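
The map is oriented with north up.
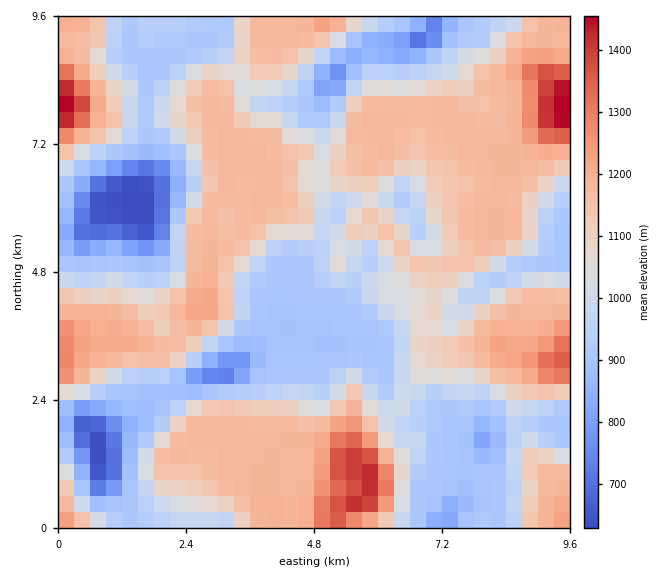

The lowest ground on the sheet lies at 630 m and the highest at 1460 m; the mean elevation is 1040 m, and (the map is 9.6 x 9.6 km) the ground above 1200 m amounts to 8.1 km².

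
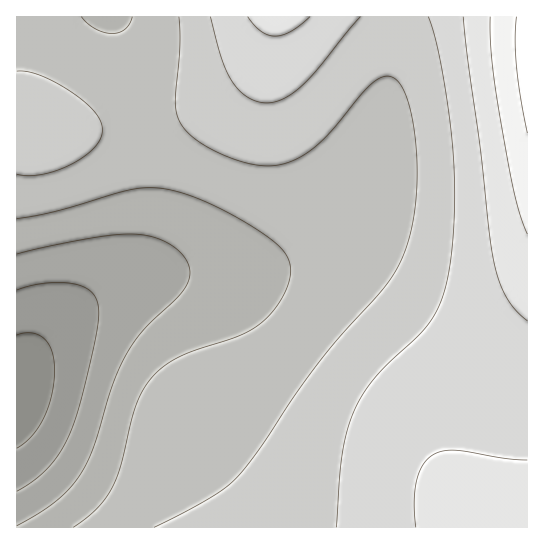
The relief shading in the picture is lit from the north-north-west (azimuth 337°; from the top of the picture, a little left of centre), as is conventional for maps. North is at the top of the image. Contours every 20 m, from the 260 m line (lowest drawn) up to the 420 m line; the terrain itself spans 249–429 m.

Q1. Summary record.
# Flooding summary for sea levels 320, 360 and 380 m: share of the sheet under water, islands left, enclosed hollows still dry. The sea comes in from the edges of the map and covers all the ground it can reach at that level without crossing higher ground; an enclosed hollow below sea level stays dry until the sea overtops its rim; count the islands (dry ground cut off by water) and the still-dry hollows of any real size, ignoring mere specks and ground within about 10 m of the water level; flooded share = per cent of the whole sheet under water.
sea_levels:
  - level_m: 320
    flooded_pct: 22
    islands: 0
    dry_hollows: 0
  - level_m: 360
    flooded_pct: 74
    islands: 0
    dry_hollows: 0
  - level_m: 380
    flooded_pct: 91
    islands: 0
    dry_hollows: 0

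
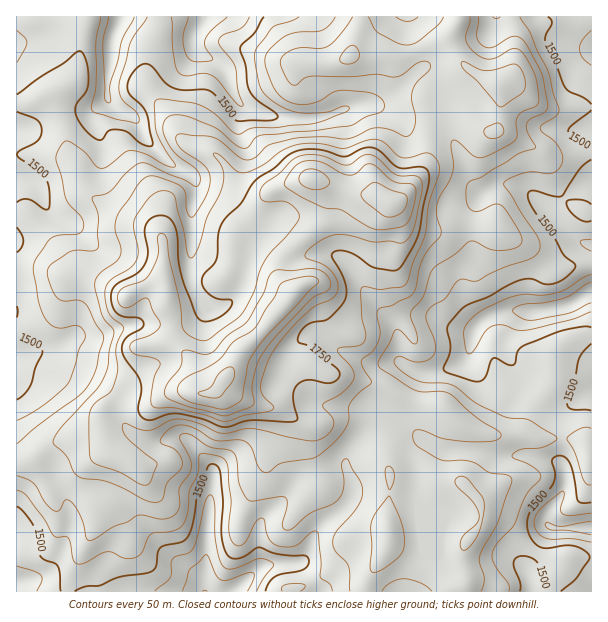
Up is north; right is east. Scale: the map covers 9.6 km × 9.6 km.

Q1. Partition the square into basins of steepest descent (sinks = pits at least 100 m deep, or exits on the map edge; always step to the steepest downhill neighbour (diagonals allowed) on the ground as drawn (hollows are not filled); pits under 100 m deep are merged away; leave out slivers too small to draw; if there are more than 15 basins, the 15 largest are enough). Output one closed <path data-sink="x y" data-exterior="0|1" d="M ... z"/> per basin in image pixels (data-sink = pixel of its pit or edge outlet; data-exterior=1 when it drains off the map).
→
<path data-sink="591 293" data-exterior="1" d="M591 16l-132 0-9 19 0 7 8 17 10 9 21 12 11 4 2 12-4 33-3 3-7 0-23-17-10-5-26-1-2 50-6 15-11 15-11 11-7 4-15-8-20-3-37-12 6 10 2 22-3 6-23 21-19 20-1 18 1 4 11 11-35 42 22 17 13 6 15 3 1 2-21 17-12 22-4 4-7 1 13 2 20 12 15 5 31-11 14 0 13 5 10 12 3 26 7 28 15 2 18 0 13-6 23 0 0-60 9 6 19 6 35 0 13 5 27-1 15 2 7 6 3 13 3 0z"/><path data-sink="204 17" data-exterior="1" d="M86 16l-70 1 1 443 16-2 12-10 15-8 21-4 23 2-2-25 3-4 9-3 30 2 33-17 28 2-3-3-4-18-6-12-10-10-12-6 2-21-6-21 0-17-3-7 0-36-3-8-10-8-24-9-36-21-5-5-6-12-3-12-9-18-13-56 17-9 5-7z"/><path data-sink="204 591" data-exterior="1" d="M311 178l-33 9-13 10-11 19-19 20-3 28-8 14-36 18-11 4-11-1 6 24-2 21 12 6 10 10 6 12 4 18 3 3-28-2-15 6-12 9-36 0-9 3-3 4 6 37 8 6-18 51-4 23-21 42-5 13 1 7 394-1 0-42 18-28 0-15-6-11-13-13-24 0-13 6-18 0-15-2-7-28-3-26-10-12-13-5-14 0-31 11-15-5-20-12-13-2 7-1 16-26 21-17-1-2-15-3-13-6-22-17 35-42-11-11-1-4 0-14 2-7 30-27 11-11 3-6-2-22-8-10z"/><path data-sink="120 17" data-exterior="1" d="M158 16l-71 0-7 26-4 35-5 7-14 6-3 3 0 6 10 32 6 27 6 9 9 24 29 20 36 15 10 8 3 8 0 36 3 7 0 12 2 3 9 0 11-4 36-18 8-14 3-28 19-20 14-22-17 2-6-3-7-5-14-24-9-10-24-8-8-4-19-32-18-20 0-30 11-28z"/><path data-sink="591 528" data-exterior="1" d="M464 424l-2 1-2 51 2 6 13 13 6 11 0 15-18 28 0 42 128 1 1-131-3-2-3-13-7-6-15-2-27 1-13-5-35 0-19-6z"/><path data-sink="17 584" data-exterior="1" d="M101 436l-20 0-21 4-10 5-17 13-17 3 1 131 51-1 0-6 8-21 18-34 4-23 18-51-8-6-4-12z"/>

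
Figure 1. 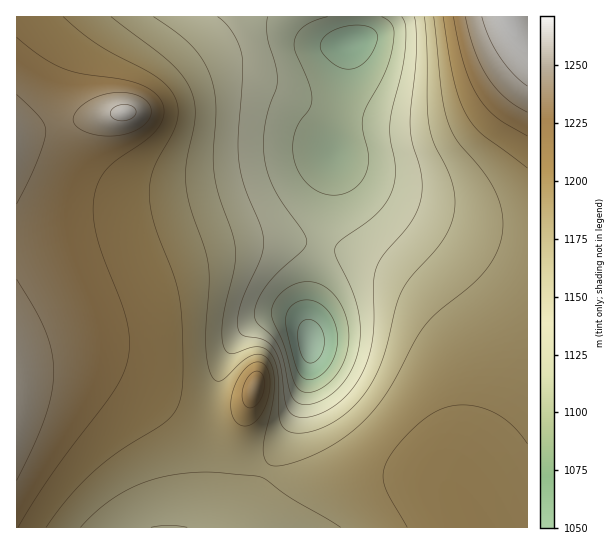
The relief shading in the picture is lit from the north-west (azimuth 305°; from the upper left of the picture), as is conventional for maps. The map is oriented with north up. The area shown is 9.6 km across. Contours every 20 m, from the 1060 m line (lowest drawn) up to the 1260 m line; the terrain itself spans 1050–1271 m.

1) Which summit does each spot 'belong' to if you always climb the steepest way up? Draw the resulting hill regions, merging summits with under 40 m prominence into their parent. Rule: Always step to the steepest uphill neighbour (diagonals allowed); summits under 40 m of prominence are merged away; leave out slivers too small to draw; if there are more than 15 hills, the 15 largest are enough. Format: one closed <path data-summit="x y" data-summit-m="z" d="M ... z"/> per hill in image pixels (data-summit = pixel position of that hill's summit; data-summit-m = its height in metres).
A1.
<path data-summit="125 113" data-summit-m="1265" d="M358 16l-342 1 1 511 186-1 8-28 4-25-3-37 1-42 8-29 10-19 19-22 19-9 22 1 8 4 10 12-1-18 3-21 20-105 2-28-1-26 12-49 4-40 9-8z"/><path data-summit="507 17" data-summit-m="1271" d="M527 16l-168 1-2 21-9 8-4 40-12 49 1 26-2 28-23 126 3 43-4 25-12 35-38 72-8 21-3 17 282-1z"/><path data-summit="254 387" data-summit-m="1235" d="M287 316l-18 0-19 9-17 18-12 23-9 39 3 69-12 54 42-1 16-46 38-72 10-39 2-29-4-12-8-8z"/>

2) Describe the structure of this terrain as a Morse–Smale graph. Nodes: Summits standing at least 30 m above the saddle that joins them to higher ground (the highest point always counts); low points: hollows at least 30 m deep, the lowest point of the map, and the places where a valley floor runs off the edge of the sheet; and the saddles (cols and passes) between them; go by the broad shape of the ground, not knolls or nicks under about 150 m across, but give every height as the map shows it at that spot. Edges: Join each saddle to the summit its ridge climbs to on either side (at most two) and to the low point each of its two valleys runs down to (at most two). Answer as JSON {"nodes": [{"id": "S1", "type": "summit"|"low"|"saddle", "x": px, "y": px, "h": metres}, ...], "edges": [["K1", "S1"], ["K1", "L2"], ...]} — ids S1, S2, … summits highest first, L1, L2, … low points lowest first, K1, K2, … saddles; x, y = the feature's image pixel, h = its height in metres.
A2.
{"nodes": [
{"id": "S1", "type": "summit", "x": 509, "y": 22, "h": 1271},
{"id": "S2", "type": "summit", "x": 125, "y": 113, "h": 1265},
{"id": "S3", "type": "summit", "x": 254, "y": 387, "h": 1235},
{"id": "L1", "type": "low", "x": 310, "y": 342, "h": 1050},
{"id": "L2", "type": "low", "x": 351, "y": 43, "h": 1068},
{"id": "K1", "type": "saddle", "x": 211, "y": 421, "h": 1189},
{"id": "K2", "type": "saddle", "x": 266, "y": 471, "h": 1180},
{"id": "K3", "type": "saddle", "x": 321, "y": 245, "h": 1118}],
"edges": [["K1", "S2"], ["K1", "S3"], ["K1", "L1"], ["K2", "S1"], ["K2", "S3"], ["K2", "L1"], ["K3", "S1"], ["K3", "S2"], ["K3", "L1"], ["K3", "L2"]]}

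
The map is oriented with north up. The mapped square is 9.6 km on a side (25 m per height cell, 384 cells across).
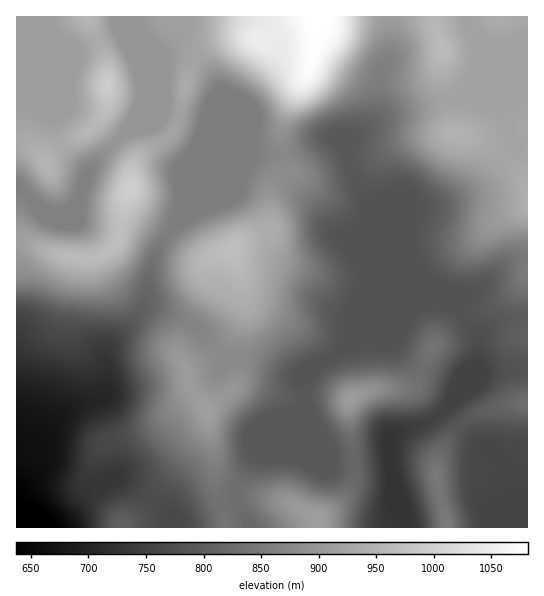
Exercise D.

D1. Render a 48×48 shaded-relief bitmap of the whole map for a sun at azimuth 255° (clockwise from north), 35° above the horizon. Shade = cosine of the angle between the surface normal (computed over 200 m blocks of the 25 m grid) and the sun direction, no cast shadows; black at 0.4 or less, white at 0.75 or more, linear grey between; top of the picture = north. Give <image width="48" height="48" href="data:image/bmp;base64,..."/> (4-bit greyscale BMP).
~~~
<image width="48" height="48" href="data:image/bmp;base64,Qk32BAAAAAAAAHYAAAAoAAAAMAAAADAAAAABAAQAAAAAAIAEAAATCwAAEwsAABAAAAAAAAAAAAAAABEREQAiIiIAMzMzAERERABVVVUAZmZmAHd3dwCIiIgAmZmZAKqqqgC7u7sAzMzMAN3d3QDu7u4A////AHeJvN3JZWd5rLhnm7upYwAkZ4v9YSV3d3iavMy4ZmeJvKhoq7qXUxEjV5z8UTZ3d4mry6qYd3iKu5d5u6hkRDIiV63qMUd3d5mrupiIiYiau5d5mYYyRWUiR77pMld3eJmaupeImpmauoZnd2UzV4cxSM7XImd3eIiKu6h4mqqqqoVFZ2ZWeJgxSc7HI2d3iIiJvLmImru6qoQ0Z3d3eJgxWcynM1d3iIiJvLmIm7u6qXMld3d3eachWbuXRFeIiIiJrLmJq7uqqWIld3d3irciWJmYZWeIiIiImqmJvLqquVIld3d3nLYSaJmZh3iIiYiImZiJvMuqqVM0Z4h4vsYTaJh4mZmImYiIiYiKzduqqGVEVnd5zsc0aIdVeZmZmYiImIiKzdy6h2dkRWZ5zbhlZmZDV4mZiIiJmYiL3d3KdWh0M0V5q5dlVVZDR3iZh5iJmYeL3d3JZWh1Q0V4mYdlVWdkNniZh5mZmHeb3dy4ZWd2VEVniHd2Z4l1RXipiJmZiHeb3cuXVniHZVZnd3d3eJqWRGipiJmZh3eazMqGZ4mHZmZmVnd3eJqWRGiZmJmZiIiau7qHeJqYZmZlRWd3eImWRWiZiJmZmZmZmqqYmqqoZVVDRXd3d4iGZniIiJqqqZmIeJqqu6qYZUQzVnd3d3d3d4iJiKq7qpiHZpvMypmHZUM0Zmd3d3d3d4iZmZq7qpdlRYzduYiHZUNFZmZ3d3d3iIiqqpmrqYdlRIzduYiHVVRFVVZ3d3eImYiaupq7qYdlM3zcqYiGVVRENFZ3d3iaqoiKqqu6h3d1IVrMqYh1VmQiNGd3d3iauph4mamGVXiXIUi7qYh1VmMRNXd3d4iau6l3iHZEVou4QjaJmZh2Z1IBRnd3d4iaq7qIiERGeK3JYyRoiYh3d1ECV3d3d4iZq7qZmUV4iL7adCJXeIiIh0IUZ2Z3d3iZvLqZqmeZd77bhSE2d3eJl0NFZlZ3d4iavMuqqpq5VZ3bhBAmd3eJp2VmVEV3d4mru7uqqs3HNIzchAA3d3eJmHd1Q0aIiJq7u7qpmd2mM3vcgwFHd3d4mIdkM1eIiKvMuqmZiLuFRGm7lSNGd3d4iIdUNGiZmbzLqZiIh5h2d2eallVEZ3d4iYZDRXiZq8zLmId3d4dnmXZXd3djR3d4moUzVniZq8y6mHZneHdnmZdVZ3iENnd3mqY0V4iZq7u5h2ZniHd3ialjV3iWNXd3nMlURniJq7uph2d3iHd3ibuENniXNHd4rvx0NGeImruph3d3eHd3icyDJXioQ2iK3/2VETV4mruoh3d3d3d3istyFXipU1i87+2mEBNXmruod3d3d3d3ibtxFnipZHrN7cunIAJGirupdnd3d3d3eKphN3iZd5zdy6qoQQA1iby5dWd3d3d3eJliV3iZib3cqYmoYxAUebzJZWd3d3d3iJhEd4iYms3bl4mpdSADaby5VGeIh3d4mpZFeJmImszKh4mpdiADaaunVXiId3eIqpU2eJh4msy6iJqYdiADeaqXVXmIdw=="/>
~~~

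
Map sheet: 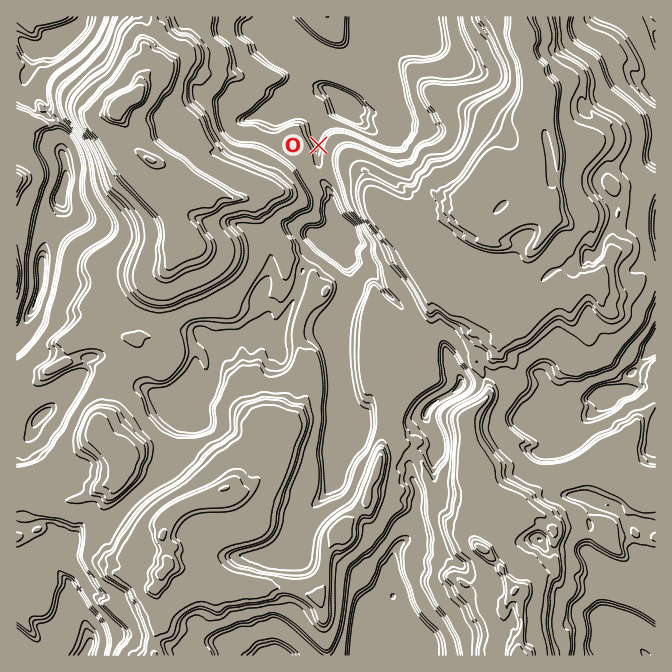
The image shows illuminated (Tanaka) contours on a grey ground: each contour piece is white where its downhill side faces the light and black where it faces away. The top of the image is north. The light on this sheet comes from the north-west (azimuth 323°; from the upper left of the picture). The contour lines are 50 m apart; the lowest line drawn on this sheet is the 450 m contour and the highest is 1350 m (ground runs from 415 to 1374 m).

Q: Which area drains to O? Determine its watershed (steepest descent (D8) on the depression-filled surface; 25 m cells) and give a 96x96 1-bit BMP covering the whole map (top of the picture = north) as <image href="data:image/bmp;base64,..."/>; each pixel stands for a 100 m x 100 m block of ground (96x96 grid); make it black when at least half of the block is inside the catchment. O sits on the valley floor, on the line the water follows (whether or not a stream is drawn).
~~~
<image width="96" height="96" href="data:image/bmp;base64,Qk2+BAAAAAAAAD4AAAAoAAAAYAAAAGAAAAABAAEAAAAAAIAEAAATCwAAEwsAAAIAAAAAAAAA////AAAAAAAAAAAAAAAAAAAAAAAAAAAAAAAAAAAAAAAAAAAAAAAAAAAAAAAAAAAAAAAAAAAAAAAAAAAAAAAAAAAAAAAAAAAAAAAAAAAAAAAAAAAAAAAAAAAAAAAAAAAAAAAAAAAAAAAAAAAAAAAAAAAAAAAAAAAAABwAAAAAAAAAAAADh/wAAAAAAAAAAAAD//wAAAAAAAAAAAAP//4AAAAAAAAAAAH///4AAAAAAAAAAAH///4AAAAAAAAAAAH///4AAAAAAAAAAAH///4AAAAAAAAAAAP///8AAAAAAAAAADP///8AAAAAAAAAAHv///+AAAAAAAAAAf/////AAAAAAAAAA//////gAAAAAAAAA//////wAAAAAAAAA//////4AAAAAAAAA//////4AAAAAAAAAf/////4AAAAAAAAAf/////8AAAAAAAAAf/////8AAAAAAAAAP/////8AAAAAAAAAP/////+AAAAAAAAA//////+AAAAAAAAB//////+AAAAAAAAB//////+AAAAAAAAD//////+AAAAAAAAD///////AAAAAAAAD///////gAAAAAAAB///////gAAAAAAAB///////wAAAAAAAB///////wAAAAAAAB///////4AAAAAAAB///////8AAAAAAAA////////AAAAAAAAf///////AAAAAAAAP///////AAAAAAAAH///////AAAAAAAAD//////+AAAAAAAAD//////+AAAAAAAAD///////AAAAAAAAD///////AAAAAAAAD///////AAAAAAAAB///////AAAAAAAAB///////AAAAAAAAB///////AAAAAAAAA///////AAAAAAAAA//////+AAAAAAAAA//////+AAAAAAAAAf//////AAAAAAAAAP/////+AAAAAAAAAH/////+AAAAAAAAAH/////8AAAAAAAAAD/////4AAAAAAAAAD/////wAAAAAAAAAB/////gAAAAAAAAAB/////AAAAAAAAAAD/////AAAAAAAAAAD////+AAAAAAAAAAH/////AAAAAAAAAAf////+AAAAAAAAAA/////8AAAAAAAAAB/8H//4AAAAAAAAAB/wA//4AAAAAAAAAB/AAf/4AAAAAAAAAB+AAf/wAAAAAAAAABwAAP/gAAAAAAAAABAAAH/AAAAAAAAAAAAAAAeAAAAAAAAAAAAAAAAAAAAAAAAAAAAAAAAAAAAAAAAAAAAAAAAAAAAAAAAAAAAAAAAAAAAAAAAAAAAAAAAAAAAAAAAAAAAAAAAAAAAAAAAAAAAAAAAAAAAAAAAAAAAAAAAAAAAAAAAAAAAAAAAAAAAAAAAAAAAAAAAAAAAAAAAAAAAAAAAAAAAAAAAAAAAAAAAAAAAAAAAAAAAAAAAAAAAAAAAAAAAAAAAAAAAAAAAAAAAAAAAAAAAAAAAAAAAAAAAAAAAAAAAAAAAAAAAAAAAAAAAAAAAAAAAAAAAAAAAAAAAAAAAAAAAAAAAAAAAAAAAAAAAAAAA="/>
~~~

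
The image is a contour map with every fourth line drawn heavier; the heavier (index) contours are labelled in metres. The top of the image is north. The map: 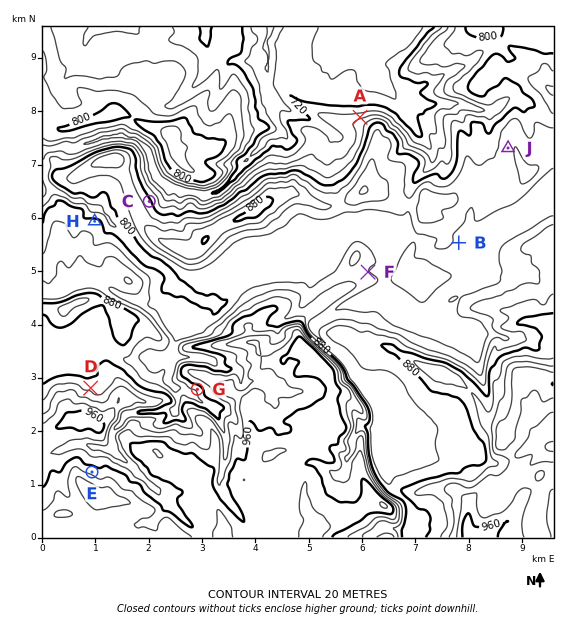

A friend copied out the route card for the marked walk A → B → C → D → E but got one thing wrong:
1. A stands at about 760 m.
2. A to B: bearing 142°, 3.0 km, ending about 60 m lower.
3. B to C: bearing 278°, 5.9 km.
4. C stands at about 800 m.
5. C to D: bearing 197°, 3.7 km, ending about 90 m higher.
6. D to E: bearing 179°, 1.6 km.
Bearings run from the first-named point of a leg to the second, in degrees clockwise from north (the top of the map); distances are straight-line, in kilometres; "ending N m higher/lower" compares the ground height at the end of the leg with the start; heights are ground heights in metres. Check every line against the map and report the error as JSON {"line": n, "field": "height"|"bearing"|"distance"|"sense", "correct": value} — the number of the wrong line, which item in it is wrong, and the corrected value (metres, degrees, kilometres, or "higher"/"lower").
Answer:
{"line": 2, "field": "sense", "correct": "higher"}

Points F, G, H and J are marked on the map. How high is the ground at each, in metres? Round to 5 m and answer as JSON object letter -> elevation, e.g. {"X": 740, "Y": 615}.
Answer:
{"F": 820, "G": 865, "H": 805, "J": 830}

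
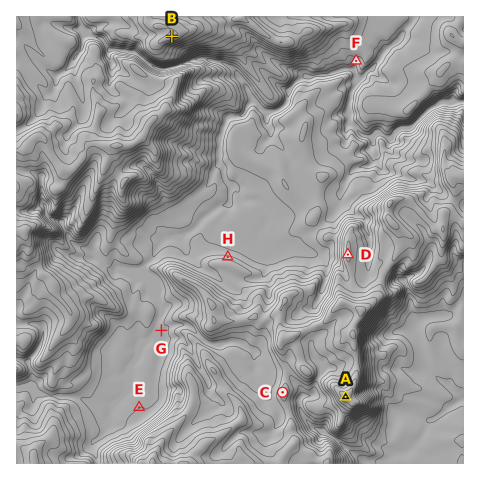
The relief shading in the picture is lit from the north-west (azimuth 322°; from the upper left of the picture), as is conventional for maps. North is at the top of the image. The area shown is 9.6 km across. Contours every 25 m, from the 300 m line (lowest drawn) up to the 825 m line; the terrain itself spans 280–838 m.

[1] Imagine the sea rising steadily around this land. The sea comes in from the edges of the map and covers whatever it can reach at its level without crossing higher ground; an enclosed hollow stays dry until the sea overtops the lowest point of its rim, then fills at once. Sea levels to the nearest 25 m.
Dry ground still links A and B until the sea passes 475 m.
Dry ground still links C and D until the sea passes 575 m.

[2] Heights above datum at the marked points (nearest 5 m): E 450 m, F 345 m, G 440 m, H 460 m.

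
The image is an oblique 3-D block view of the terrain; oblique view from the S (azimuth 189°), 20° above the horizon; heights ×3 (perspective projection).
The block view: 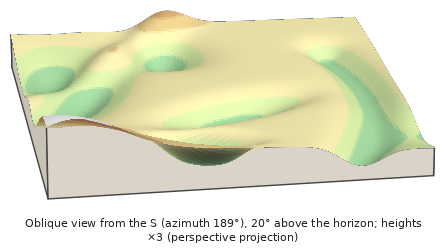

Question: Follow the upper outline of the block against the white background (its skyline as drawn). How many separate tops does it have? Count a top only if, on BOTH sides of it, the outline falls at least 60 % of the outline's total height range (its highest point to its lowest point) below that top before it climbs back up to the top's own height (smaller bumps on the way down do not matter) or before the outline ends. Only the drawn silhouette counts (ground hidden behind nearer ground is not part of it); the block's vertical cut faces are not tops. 0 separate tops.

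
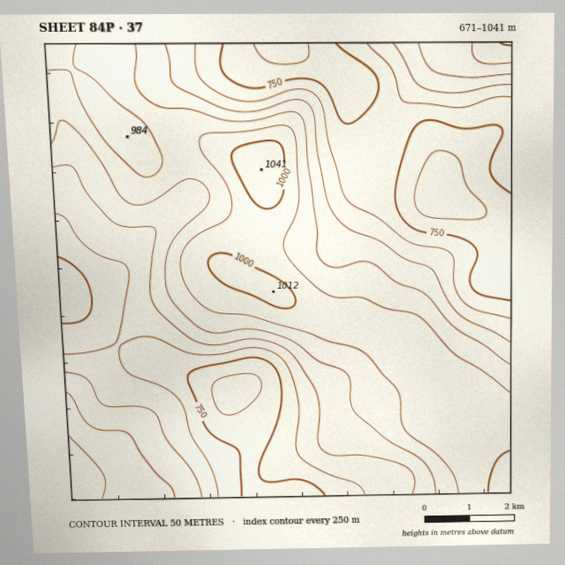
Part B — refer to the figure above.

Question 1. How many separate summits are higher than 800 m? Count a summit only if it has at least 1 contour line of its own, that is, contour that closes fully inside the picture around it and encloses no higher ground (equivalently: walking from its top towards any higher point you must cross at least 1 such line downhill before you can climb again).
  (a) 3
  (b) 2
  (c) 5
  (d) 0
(b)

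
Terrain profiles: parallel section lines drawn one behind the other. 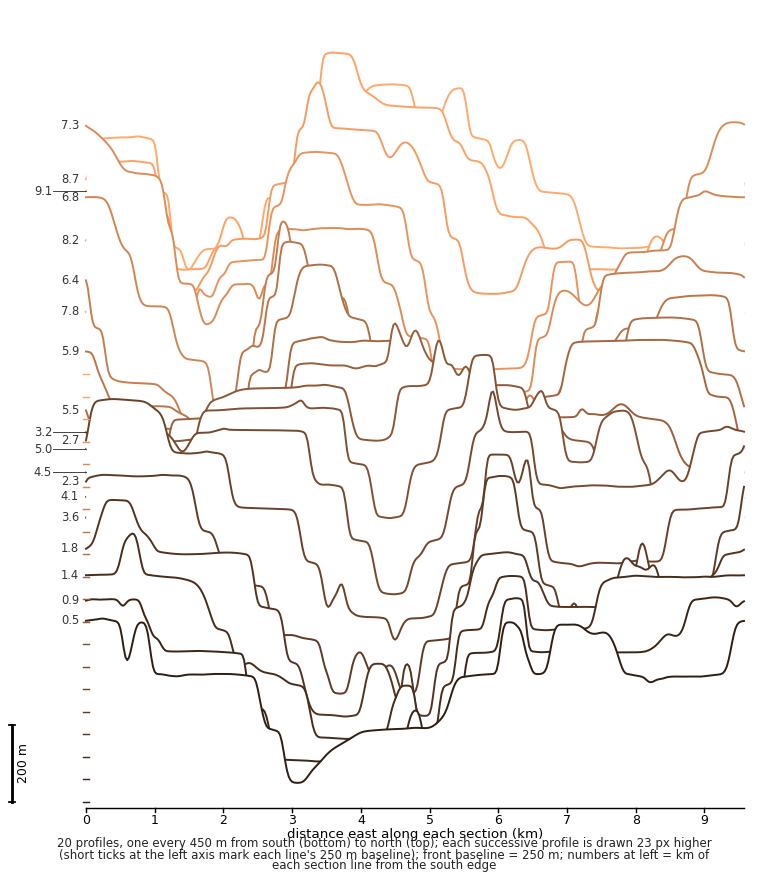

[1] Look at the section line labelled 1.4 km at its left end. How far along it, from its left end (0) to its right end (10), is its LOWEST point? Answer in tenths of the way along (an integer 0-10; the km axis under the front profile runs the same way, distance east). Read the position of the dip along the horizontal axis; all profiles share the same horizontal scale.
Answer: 4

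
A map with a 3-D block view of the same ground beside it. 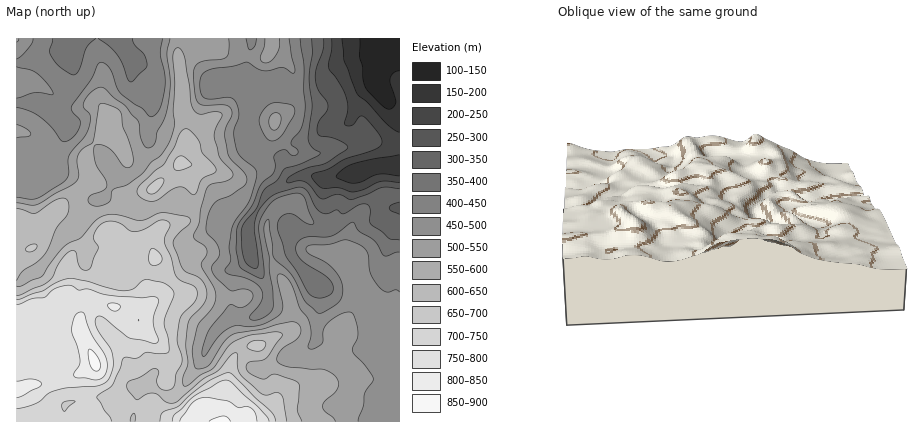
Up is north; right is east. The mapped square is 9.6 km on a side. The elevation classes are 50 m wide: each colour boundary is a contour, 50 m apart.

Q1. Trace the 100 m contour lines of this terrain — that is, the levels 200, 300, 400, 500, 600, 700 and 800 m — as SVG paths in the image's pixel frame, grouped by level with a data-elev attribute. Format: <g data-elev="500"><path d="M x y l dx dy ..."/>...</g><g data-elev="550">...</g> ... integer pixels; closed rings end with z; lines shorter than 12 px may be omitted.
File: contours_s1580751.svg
<g data-elev="200"><path d="M400 176l-22-2-16 8-8 1-14-3-4-4 8-8 10-4 46-9"/><path d="M400 132l-12-7-20-22-11-9-13-34-2-22"/></g><g data-elev="300"><path d="M400 214l-9-4-2-2 3-4 8-2"/><path d="M400 189l-18-1-30 12-14-6-16 5-4-2-8-11-4-4-6-1-12 2-2-1 2-4 7-4 13-7 18-4 22-15-2-4-6-3-10-4-10-1-3-4 1-10 8-10 2-6-1-4-9-14-3-10 1-10 7-18 1-12"/></g><g data-elev="400"><path d="M400 252l-14 4-2-1-9-13-16-10-7-10-20 14-22 1-8 1-6 8 0 4 2 6 8 7 22 14 5 9-1 6-4 4-8 2-8-2-4-4-11-20-11-16-8-27 0-5 2-5 8-5 6 1 14 9 6 0-10-27-4-3-4-1-14 4-8 3-7 8-7 12-1 10 5 36-1 12-1 1-4-2-15-7-3-4-4-18 1-18 2-6 13-18 9-22 13-12 1-6-1-8 1-4 9-4 2 0 6 5 4 0 2-3-1-2-6-6 1-4 9-12 4-18-1-44-4-28"/><path d="M96 38l-9 10-7 21-4 5-2 1-14-8-9-11-2-6 4-12"/><path d="M133 38l1 7 10 10 3 9-1 4-12 13-4 1-2-3-5-15-6-10-9-8-10-8"/></g><g data-elev="500"><path d="M358 422l5-16 2-12 8-16-8-12-12-14 0-4 5-14-1-8-4-11-3-3-4 0-16 8-6 10-2 14-8 5-4 0-2-3 3-14-2-12-9-12-10-25-8-8-4-1-1 4 6 26-1 6-2 4-11 8-9 3-12 2-12-2-6 3-11 8-13 19-2 2-2-1 0-8 6-16 20-25 4-3 6 3 6 0 6-5 3-6-1-4-5-2-5-1-10 2-2-1-16-14-2-8 7-12 0-6-2-6-9-10-2-4 2-16 6-10 4-4 12-4 12-9 5-7-2-6-14-14-3-8-3-18 1-8 6-10-1-8-7-3-24-1-3-4-2-8-2-18 3-8 6-5 18-2 6-1 3-6 0-14"/><path d="M16 138l12-2 3-2-5-6-10-4"/><path d="M272 130l4-1 4-5 1-8-3-3-6 1-3 4 0 6z"/><path d="M170 38l-3 16 3 28-1 20-4 14-8 16-1 8-3 6-5 2-4-2-4-9-2-15-12-16-12-8-10-10-6 0-8 6-6 8 0 6 6 8 0 8-5 12-16 20-1 4 1 14-3 5-4 5-24 14-8 1-14-2"/><path d="M265 38l-1 8-4 12 2 4 4 1 6-2 5-7 2-7 0-9"/></g><g data-elev="600"><path d="M302 422l-5-12 2-24-1-4-22-8-4 1-6 4-4 0-12-5-4-6 0-3 2-3 14-2 6-3 14-21 0-2-2-2-28 3-18 6-6 6-15 21-13 8-13 10-4 0 0-8 5-14-2-20 2-20 3-6 13-14 3-10-2-8-3-6-6-4-10-4-4-4-9-23 0-3 2-4 15-16 0-2-2-3-26-4-16 7-6 1-24-6-14 1-8 6-14 16-10 5-7 5-21 28-20 10-6 0"/><path d="M16 280l6-9 14-9 9-8 11-26 11-14 2-8-2-6-5-2-8 3-18 12-20-5"/><path d="M146 200l10 0 16-10 8-3 4 1 8 6 2 1 8-15 14-8-2-6-12-14-4-12-10-11-4 0-4 3-6 16-10 16-10 7-16 17 0 6z"/></g><g data-elev="700"><path d="M112 422l-15-26 15-11 12-27 12 0 10-6 14 2 8-2 0-12-4-18 10-26-2-6-8-7-16-4-6 2-10 8-8 2-17-3-19-7-18-3-12 4-16 9-26 9"/><path d="M276 422l-2-6-4-5-38-37-4-1-18 7-18 14-14 12-14 6-3 2-1 8"/><path d="M64 411l-2-5 1-4 7-1 5 1-9 9z"/><path d="M153 266l7-2 2-6-4-6-6-4-2 4-1 6 1 6z"/></g><g data-elev="800"><path d="M257 422l-2-10-5-5-12 1-10-7-22-4-8 2-5 3-13 20"/><path d="M16 398l23-10 3-4-4-3-6-2-16 2"/><path d="M92 380l6 0 6-4 3-6 0-8-3-10-13-18-7-20-4-2-5 4-3 12 0 6 6 13 2 13-1 6-5 10 2 2z"/><path d="M112 310l6 0 2-2 0-2-4-3-7 1-1 2z"/></g>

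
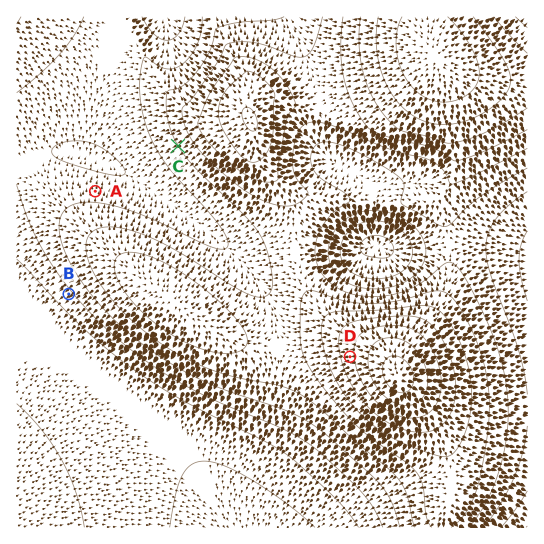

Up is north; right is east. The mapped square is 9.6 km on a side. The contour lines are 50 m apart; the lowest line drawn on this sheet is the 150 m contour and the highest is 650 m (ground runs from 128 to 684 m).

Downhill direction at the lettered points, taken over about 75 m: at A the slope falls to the N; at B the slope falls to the SW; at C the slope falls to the SW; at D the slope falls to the W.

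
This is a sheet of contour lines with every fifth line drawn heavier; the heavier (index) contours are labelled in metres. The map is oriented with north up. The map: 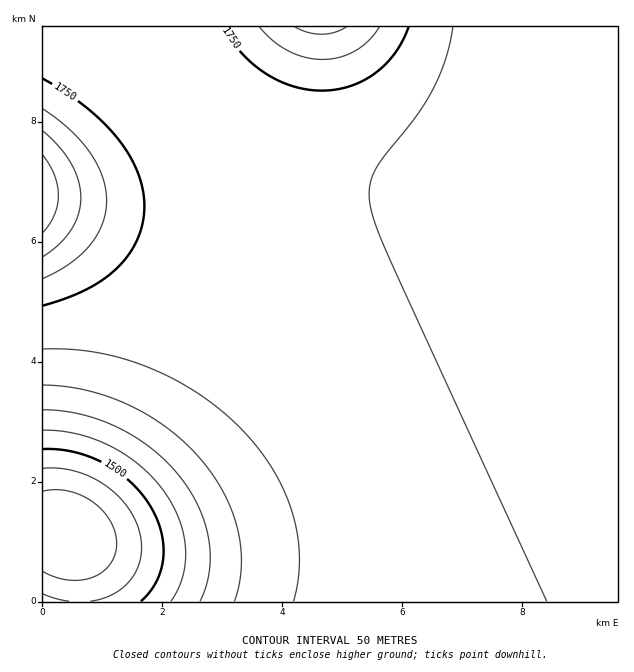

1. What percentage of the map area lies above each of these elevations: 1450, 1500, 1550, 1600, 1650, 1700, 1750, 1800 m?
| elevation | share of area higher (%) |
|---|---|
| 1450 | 97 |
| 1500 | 95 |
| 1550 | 94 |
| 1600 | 92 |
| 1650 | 89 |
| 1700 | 53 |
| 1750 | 8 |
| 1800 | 3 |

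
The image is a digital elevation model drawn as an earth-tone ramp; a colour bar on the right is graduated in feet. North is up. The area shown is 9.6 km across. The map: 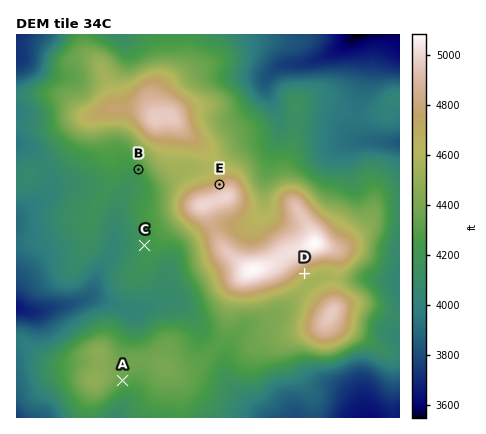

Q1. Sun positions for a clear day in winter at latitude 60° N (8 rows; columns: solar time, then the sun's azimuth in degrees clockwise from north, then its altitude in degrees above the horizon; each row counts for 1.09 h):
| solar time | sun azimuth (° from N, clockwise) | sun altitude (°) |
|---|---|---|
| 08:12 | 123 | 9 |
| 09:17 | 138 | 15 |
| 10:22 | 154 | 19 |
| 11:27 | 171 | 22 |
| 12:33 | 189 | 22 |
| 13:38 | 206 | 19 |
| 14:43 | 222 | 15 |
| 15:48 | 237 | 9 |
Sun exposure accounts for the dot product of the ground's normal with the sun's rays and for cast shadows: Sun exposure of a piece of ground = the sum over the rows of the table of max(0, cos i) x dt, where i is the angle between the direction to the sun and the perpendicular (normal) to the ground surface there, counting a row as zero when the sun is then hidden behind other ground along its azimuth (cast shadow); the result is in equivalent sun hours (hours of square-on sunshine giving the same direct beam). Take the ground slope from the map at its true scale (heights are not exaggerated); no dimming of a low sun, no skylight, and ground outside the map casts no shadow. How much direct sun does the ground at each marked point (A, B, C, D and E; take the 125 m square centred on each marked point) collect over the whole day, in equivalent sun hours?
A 2.9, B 3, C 2.5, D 3.6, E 1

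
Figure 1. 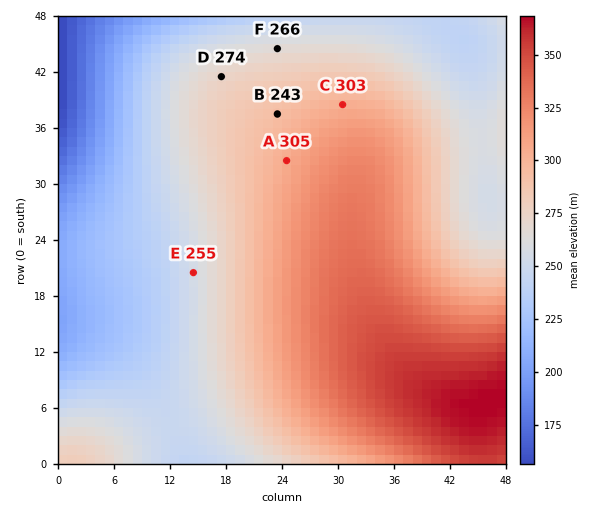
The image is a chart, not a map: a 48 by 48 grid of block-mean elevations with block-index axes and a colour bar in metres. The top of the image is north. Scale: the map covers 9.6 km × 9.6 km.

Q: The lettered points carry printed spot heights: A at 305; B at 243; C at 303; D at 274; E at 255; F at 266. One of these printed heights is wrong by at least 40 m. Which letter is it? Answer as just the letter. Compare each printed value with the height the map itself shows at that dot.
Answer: B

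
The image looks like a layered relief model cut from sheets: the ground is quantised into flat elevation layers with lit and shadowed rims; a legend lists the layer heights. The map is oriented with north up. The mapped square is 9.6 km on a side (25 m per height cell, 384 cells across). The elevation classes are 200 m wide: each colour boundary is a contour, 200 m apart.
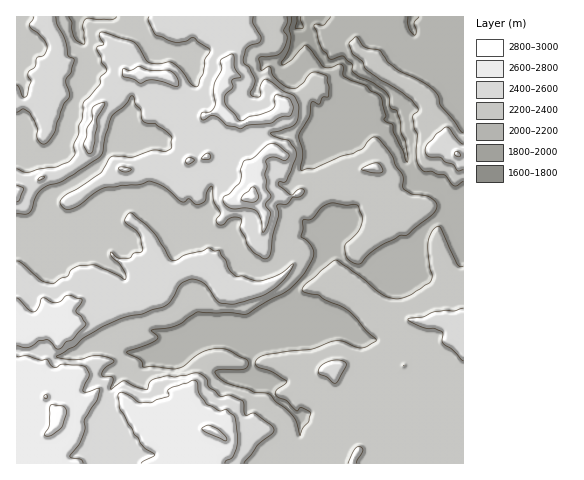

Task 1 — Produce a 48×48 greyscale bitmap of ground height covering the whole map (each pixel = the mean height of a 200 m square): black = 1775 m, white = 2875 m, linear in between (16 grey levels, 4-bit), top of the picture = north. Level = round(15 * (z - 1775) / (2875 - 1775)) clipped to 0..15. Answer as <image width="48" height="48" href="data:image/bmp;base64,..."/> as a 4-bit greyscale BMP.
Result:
<image width="48" height="48" href="data:image/bmp;base64,Qk32BAAAAAAAAHYAAAAoAAAAMAAAADAAAAABAAQAAAAAAIAEAAATCwAAEwsAABAAAAAAAAAAAAAAABEREQAiIiIAMzMzAERERABVVVUAZmZmAHd3dwCIiIgAmZmZAKqqqgC7u7sAzMzMAN3d3QDu7u4A////AMzcu7u7q7u8zN3dyph3Zmd3iJiIh3iIiM3cy7u7uqu8zM3d26mHdmZ3iJiIh3eIiM3d3Lu7qrvM3d3e7KmIdmZniIiIh3d4iM3e7cu6qrzN3d7u3KqZh2ZneIiHeIiHd93e7cu5m8zN3u7ty6mYdmZneId3eIiId93e7su5q8zd3d3cu5iHZmZnd3d4iIiIeN3u7cy5rMu8zdy6qod2ZmZniHd4iIiIeN3u3Mu6q7qrvMupiHZmZmZ4iHeIiIiIeM3d3cuqmYiau8uXZmZmZmd4iIiIiIiIiM3d3dyoh3d4iJl2ZmZmZmeJmIiIiIiIiM3Mu7uph2ZmZmd2ZmZmd3eJmIiIiIiIiLu6mIiYd2ZmZmZ3dmZmZnd4h3d3d3iIibuquod2ZmZmZmZmZmZmZmZmZmZmZnd4mczM3Kh3dmZmZmZmZmZmZmZmZmZmZ3eImd3d7cuYdmZmZmZmZmZmZmZmZmZneIiJme3e3cu6mHiIdmZmZmZmZmZmZmd4iImZmdvN3LuqupmYh2ZmZ2ZmZmZmZmeIh3iIibq7vLuqqqqpmHd4mZh2ZmZmZ3h2Zmd3iKqqqru7qamqmHeJqquoZmZmd3dmVmZnd6qYmZqqmZmamYiaqamahmZmd3ZVVVZmd5mIiJmZmZmamZqqmIdniGZmdmVVVVVmdpiIiIiIiZmZmZmZl2d3eIZmZmZVVVVnZoiIiIiIiJmZiJmZh3iYZ4ZWVmZlVVVmZYd3iIiIiImZiIiIh4qodnZVZmZmZVVmZXd3eIiIiImYiIiHd5q5dmVVZmZ3ZlVmVXeIh4iIiJmIiId4iJq5d2ZVVmZ3dmVWVYiIiIiIiJiIh3eImZrKh2ZmZmZ3iIdlRKmIiYiIiIiId4iJvMzKh2ZmZmZ3iIh1RLmIiamHeIiHeZmJze7bqYdmZmZ3d2ZlRLuYiJqYiIh4mZmZrN7KmIh3d3Z3dlVEVaq6mIiaqqqZqqqZms3Kl3d4h3d3dkRFZ4iZmZiJq7qqqrqZqszKqGZneIiYdUZneYiIiJqYmZqqqru7qrzLumVWZniIZFeImoiIeJuoiIiZmau7qqrMynVVVmZ2U1equ4iIiJu5iIiIiauqqqqrqGVVVVZlQ1eaqYiah4u5iIiImqqqq7qZh2VVVVVVNFeJl4iah4q5iIiZmZq6u7u7qXVVVVRENGd4dYiqmIq6mImZmZu8y7u8y4ZVVVVDNGZ3VJmaqIm7qYmZmauruqqry4ZmZlVTRWZ2RJmqqYiaqZmZqrmsupibuXZmZlVDVmd1RImaqXeJuqqqu5msy6madmZmZUM1Z3dVRImZqYeJq8zMyoiby7h2RVZmUzRnd2VERIiaqYeJq7uqqIiay5dlRFVDQkZ2ZURERHiZqYeJqqmIiIiau4dlQ0QjNGZmVERERHiJqXeJmpiIiIiJqph3YzMkVWZlVERFVXeJqGaJmYiImZmqqqmIcyE0VmVVVERVVXial1aIiIiKqqmqqpmIchI0VWVURDRVVXiqhkZmZ4iaqqqaqqiHcxIjRVVVRDREVQ=="/>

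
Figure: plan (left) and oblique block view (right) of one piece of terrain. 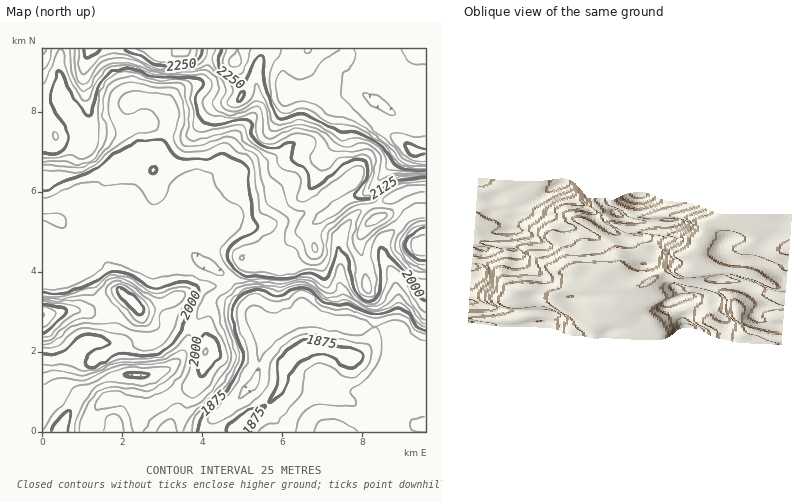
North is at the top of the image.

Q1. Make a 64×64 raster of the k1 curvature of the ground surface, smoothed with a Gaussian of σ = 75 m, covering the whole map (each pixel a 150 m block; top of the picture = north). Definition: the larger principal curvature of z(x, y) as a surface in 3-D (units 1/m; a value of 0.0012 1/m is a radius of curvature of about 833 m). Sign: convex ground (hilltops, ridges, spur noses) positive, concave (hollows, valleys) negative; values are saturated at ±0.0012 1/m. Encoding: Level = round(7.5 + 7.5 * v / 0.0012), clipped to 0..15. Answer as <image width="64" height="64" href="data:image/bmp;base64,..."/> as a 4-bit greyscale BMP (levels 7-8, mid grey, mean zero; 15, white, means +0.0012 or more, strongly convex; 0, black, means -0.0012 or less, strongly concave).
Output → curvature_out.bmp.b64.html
<image width="64" height="64" href="data:image/bmp;base64,Qk12CAAAAAAAAHYAAAAoAAAAQAAAAEAAAAABAAQAAAAAAAAIAAATCwAAEwsAABAAAAAAAAAAAAAAABEREQAiIiIAMzMzAERERABVVVUAZmZmAHd3dwCIiIgAmZmZAKqqqgC7u7sAzMzMAN3d3QDu7u4A////AMhomqu5iHebqHd3nKiKvMzLlmeIiIiIh3d3iIiIiJmZuXeJq7l2Z4qph3eMuHiJms24d4iIh3d3d3iIiIiIiIi6h4icuXZniqqYd4vJdnd4nNuYiIh3d3d3iImIiIiIiJqYiIvbh3iaq7qHecuHd3eJzbmIiHd3iIiZmYiIiIiIiamIid3Kqruqu6l4vKiIeIiLy5iIiIiImZmYiIh3iIiImod4re7dy6mrupisyoiIh3irqYiIiJmZmIh4iHeIiIiJl3iavd3KmZq7uqu7mIiHd3q6mIiIiIiId3eHd4iImIiYeImqmIiIiaq6qrupiId3eLuYiIiIiIiId3d4iIiYd4mZiZmHd3Z3iZqqu6mYh3d3q6iHd3eImYiId3eIiJd3eauph3d3d3d2eaq7mal3iHebqHd3d3iamYiHd4iImImrzuuGZ3d3iHdnm8uZuoiYiJu5h3ZneJqpiIh3eIiZqru9/+uYiIiJmHaLy5m6qpiIm8qYd3eJqqqYiIh4iIiZmZm+/+3MzMuph3rbmruqmIiavLqYiau7u6mIiIiIiJiIiIm8zN3u7cqYicuqupmIeIirzLu8zLqruYiIeIiaqYd3eIiImqqrupmay6q5iIh4iIm8zMy6mZq6iId4iLupd2d3eHeIiImqmJmrqqmIiIiIiJmqmYh3eKqId3iay5dmZneIiIiJmZqYiZuqqHd4iIiIiZiIiHd3mYd3eK3Kh3ZmiaqZmqu6mZiImrqnd3eIh3iIiIiId3eJh3Z4v8uqmZq8uYibzbh5mIiKu6d3d4iHd4iIiIh3eImXZWev7v7d3cuYd4vsl2iYd4m7p2Z3iIiId3iIiHZ4qqh2aL////7cqYiHrvy6mamHiKunVWd4iIh3eImpZorNypiJz8zN7cqZiIr/7N3dyoh3mqhmZniZmHZ4m8qJrP/bqZnNl2ebu7qqv/+5q9/+yoeJqXZVaKqnVWit66vP/rqZmsuHZniavN3/+4dmis7tuqq7p1RoqqdDV8/aq8/8mYiauod3iHeKz/+5dmZ4mru7zM3Khniap1aK76iazuuYiIq5h3eId3ec3KiHd4iIiImZm8zLu7zLqqvdmJm925iHeqmHd3d3d5q6mId3iIiId3d4q97u7//sqsyIiL3KmHeKuYh3d3d4iZiId3iIiId3d4m8u7u7zNypzId4zbmId4u5iHd4iIiIiHd3eIiIh3d4rNypiIiImrvbh3jNuIiIm7qId3iIiIiHd3d4iIiIiIm8y6mIiHd5veuYic2niZqszHiIiIiIiIh3d3iIiIiImaq7qZmIh3i/2YmZ3ZaJvN3cd4iIiHeIiId3d4iIiIiIiZqZmZmYeb7IeJrulmm93cp3iJiHd3iIiHd3iIiIiIiIiIiJmaqZrLhWie+lV5qsyneJmId3d4iIh3iIiIiIiHd4iId4iaqruWZ4z+homZrMiJmYh3d3iIiIiIh4iIiIh3eIh3d4ibu6h3if/rqZmruaqYiHd3iHeIiIiHeIiIiHd4mXd4iInN3Jd4r//8mJqpmYiId3eId4iIiId4iIiId3iqiIiIiJz/2Gebzv+3eIiIiIh3d4d3iIiIiIh3eIiHd5qpmZmYiK7+loqojOyXeId3iIh4h3d4iZiIh3d3iIh3iamZm7mIic/9qqhmnN3ZiHd3iIiHd3eJmId3d3eIiId5qYiKzJh4iu//yXZ4mrqod3eIiIh3d4mYd3d3iIiJiImph3ityHiHi//8dVeIiqqHeIiImIiIiZh3d3iIiIiIiamHZ4vLiId2jv+3V4doiZiIiIiJmZiZmId3eIiId3eJqYd3ebuoh3ZY//ypmGeIeKqZiIiJmZmZiHd3iHd3ZnmpmIeImqmHZla//9zLp4iJvLmIeIiImZmYh3eId3dneJmamZmaqYhlZ5vd3e76qqvN25h3d3iIiJmYeJh3iHZ4mYmqqZqqmHd4iJqs7/zLuqvtqYd3d4h3iamJmHeIh3iqmImZmaqZiIZWeL7t2qupmL26qYd3d3eKupmHZniZibuYeId4mqqpdVaM/8qom6mIq6qqqXd4iJrMqYh3eJu8y5d3d2eJqpiHi+/8mIibqYebmZqrqZmqmrzKmHd4mrzdp2ZmZ3mqiJrf/rh3eKuYh5uYiZq7u6mIm8upl3eJmb3Id3d3iqiJve65h3eJqoiIrKiIiZqqmHd5u7qpiIh4rdqImaqrqZrNyYd3eImod3i8mHd4iJmIdmirqqupiHac25iImrupq7qYd3d4ipd3icyXd3eIiYd2aKqavNypdnvcqYiaqYmqmId3eIiLl3eK3Idmd4iIh3d4qqvN/9qHesyqqqqZmZmHd3eIiIuHd4zshmZ3d4iHZ4q6qqq+/bmay6qqqpmZmHd3d4iIi4d4net2Znd3iIdnmqmId5vbqprLqpmYiIiHiHd4iId8h3iu6nZmZneIiHeJl3d3nMiImsuZmIh3iYiIh4iId3yHiK7qd2ZmZ4mYdniHZ4ist3ebuoiIiHeJiIiImId4jYeIruqHd2Znmql3eZdmis24iJq6h3iZiIiImZmYd4iOh4mu64iId3eby7qrupq83KiImaqHeImZmImZmYiIiI6HiK3rmImYis7v/+7dzN3cqHiIqpd3iJmYiJmYiIiIjpiInNyqqrvN3czd3cuqmsyoh3iamHd4iIiIiYiIiJmemIeLy6vM3u26iImruHVpvKiId4mYdneId4iIh3iJmI"/>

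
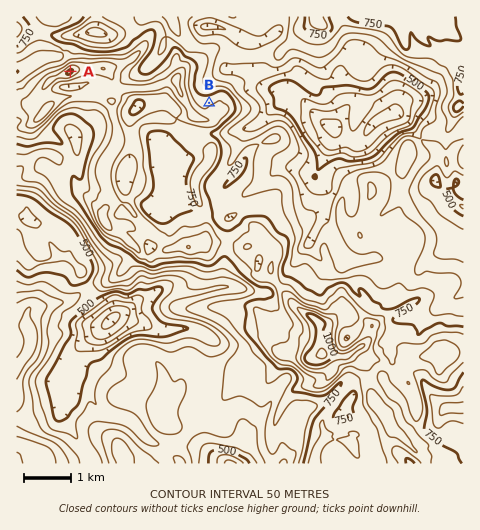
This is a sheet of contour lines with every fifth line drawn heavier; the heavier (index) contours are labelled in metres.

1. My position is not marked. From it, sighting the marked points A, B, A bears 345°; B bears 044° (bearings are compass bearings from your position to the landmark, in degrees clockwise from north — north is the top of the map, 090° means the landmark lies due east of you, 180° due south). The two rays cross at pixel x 107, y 209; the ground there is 910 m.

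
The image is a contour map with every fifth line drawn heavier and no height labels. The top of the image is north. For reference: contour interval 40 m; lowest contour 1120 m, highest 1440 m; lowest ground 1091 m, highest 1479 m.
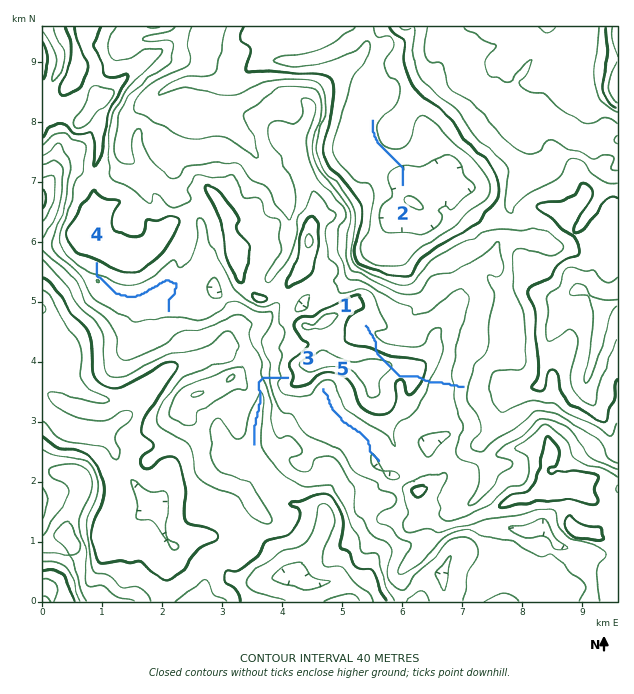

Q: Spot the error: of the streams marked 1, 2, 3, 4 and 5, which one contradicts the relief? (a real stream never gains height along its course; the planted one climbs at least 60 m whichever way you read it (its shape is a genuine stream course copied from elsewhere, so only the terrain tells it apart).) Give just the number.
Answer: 1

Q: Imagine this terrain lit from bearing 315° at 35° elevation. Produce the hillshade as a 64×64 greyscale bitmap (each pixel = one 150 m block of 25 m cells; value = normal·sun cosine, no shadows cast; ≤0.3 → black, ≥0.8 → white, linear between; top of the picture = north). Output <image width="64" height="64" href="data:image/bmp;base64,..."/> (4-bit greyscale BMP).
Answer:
<image width="64" height="64" href="data:image/bmp;base64,Qk12CAAAAAAAAHYAAAAoAAAAQAAAAEAAAAABAAQAAAAAAAAIAAATCwAAEwsAABAAAAAAAAAAAAAAABEREQAiIiIAMzMzAERERABVVVUAZmZmAHd3dwCIiIgAmZmZAKqqqgC7u7sAzMzMAN3d3QDu7u4A////AGdkWZmql4m8uYmXeaqqq7y6l5qZqoaKu7u6mImaq7qYdlNJqJupiavKiJd4mqmaq7qYmpd5h5qqqqqYiJmaupmYZDipiqmZq7qGdlV4iZmHmoebp0V3mqqZmYiImIiambp1NqqZmYmrupdmQzVniYZohovKUSWKuqmIiIeJiJqYy5Yzi6mYiau6mHdTM0VoqGiWesykAVm6qZiIdniZq6jLliJqqZiIm8upmGVERVermJhoq7owJqqYiId3eIiImbqFImmpmYiJq6qZdlVFVou5mneIioIBaId3iJiIZVV43JUjZ4mZiIh4mZh3ZVVVesuZh4hkdhAUZ3d4mph2ZnjttiJneJmZqXd4iHdmZVVpzKmoiqdXdUNFVmZ4qpmZiN23IVh2iZmqmImZiHd3ZVi7qburuph5u4ZDMzWKqIiIzLgwN3Z4mqqpmZmYiIh1V5qpm7u4eHeL3KZDIliYd3equmEnh3eJqpiIiIiId2Q1iqmImrhFd2e97KllVnd3d5mZcyaHd3iqmHd4iIiHZDWKqYib23RXdnvdzbmHd3dmiIh0R4h3Z5qYiImYiIdmVYmYiJrNymaHaczNypqZh3eaqoVYmIdmiqmImZiZh3ZmiYeIiJmsqIhou6vKibu6mavMp2ipmHZ5qXiIiJmZh3Z5h4iIiJqpmZiJmrp2iqqpm8y5iJqpl3iod4d4mZmYdniHeIiHiph4q7mIq5ZXiIeZu7qpmZmYd4hnh3ipiIdmeIeIiHeJmFWL3dyql2eIh4iamZq6mYh3d2eHeKqIh3d4h3iHZ3eIdFm97+uYd5mZiIh3eKu6mHdmZ4h4uoeYiIiHdmZmZ3h2V5vO/qmZmruYd3d2eczLh2VWiHe7h5mImIdlRVVnd4d3irzeuZmqvJiIiZh4rN24ZEV4ZruXiIiZmGVFVGd3d4iKvMy5mau8mZmZh3ib3+uFQ0Zmq5ZmeJmpdlZkV3Zmd4mru6iIq7uJmZh1RGnO/sqGNGabp0NHmZqHZ3Q2dlVnd4ibp2eru4mZmYYyJJzu7duFV5u6cgNniYZWhSRmVWZndmiWVpzLmZmqqFMQOMzM3tppvLumEEaJhlWIQ1ZlVWZ2V5dVjMypmru6hkECaZq87Zm7zMuEV5upiJl0RWVVZnZXmGRrzKmZu7uXZTI1Zni8uaqs3cqZq7u7u6dVZmZndlaZdVnMmZmru6h2VEVmVYq6u6qqqpmaqqqrqWVnZnd2RpmGWMyZiJqqmIdmVVVVaavLqpd3Z4iIiZq5ZWd3d3ZFipdXvJmYiZmYd2ZVRDNYmsyruoZFZ3d4mauFVnd3dkR5l2asqpiHeIdmdmZUMjZ3e7rd23NGd2eaq6dWdmd2VWmYZpyqmYdnd3Z3eIdlRFQmp5ze2VVneImruWZmZ3ZVaJh2ipmZmHd3h3eImIh2Z1R3SKvOt3iJuqq6hmd3dmZnmYdniJqph3d3h4iHeZd5mYdUeZzbmZrMuqqXd3ZmZURomGaIiZmHZVVneIdpqHeKuXZWaLuqu97bu6hndlVlQ0Z4doh3iHdlM0Z3d2ioZmjLh3ZEiqu83uy7ynZlVnZCNWh3h3Z2ZnZSJHdneZlmZq2naGNIq7vO7bq8qGVnd1M0Z3eYd2Z3iYYyZ2eJqWZ2fMZFYhaZqr3u26vKdVd3ZDV4h7upiIiaqnJHZ5qph3Z72DRBAnmZrN7turuWZ4h2ZXmH7sqZmZq7pkZnmqmIdmvrM0IAWJqrzu7czLiImZiGaYb/66mIiau5ZmeamIiHWuxTMgA2mqq83u3MupmZiJhHhv/9qYd4mruXeJmHiImK7YVBASV5iIm83Mu5iZmImnWH7/2ph2eJq7qImYeYeJrdl3QjJGiHeJrNzLl3iId6pmje/bqZiImZm6mZiJl2iryndVZEaIiJmazd22RWd3epZ73tyZmpmZiaqpmHipeJqpd2eHV4mImpmrzclURWZ4lljO3JiJmZmavLuph5mImph3eJh3iIeKqZmryoZUVnd2RZ3clnmZmZq8y7uXiZmZdmeImHd4dniZmZqqmGVFiIdkesylWKqYiau7u6iJmZhUV4iHdmd2ZomYiZmIdlRoiJJpq7U3qoiJmqqqqZmZl0JGiIh2ZmZmeIiIiIh3ZEZngEiJtiWpiImZqpmZmpiHIDaIiIdmd3d3d4iIiHd2VndwJlWFFJl4mZqqqZmaqYcwFHiJmHZ3eIiIiIiIiIiHeaQ2clQEmniYmZmZmZqqmUADaImph3iImZmIiIiIiJhnmWi3MwKKmZiId4iJqqqZcANoiKqXZ4iJmYiIiIiIiHZpiM1iAFiaqYiIiJq7qZmCAliYm6h3d4iIiHd4iIiId0iIraUABGmqmZqqqry6mZUTWJiKqXd3d4iHd3eIiHiIaHisyWAANZu6qqu7vMy7p0RXmYmqh4h4iIh3d3iIeKu5VqzKpgABNoiIiKu83dy5dlWJmJqYiZmIiIiIiIiJvexzi6ircQESRWZmebzM3duoZWmYmpiJmZiIh5mYmYm97aNpp4u4MjM0Vndmiqq7zLqXV6qaqYiamZiHiamZmbzcpViHebyURWZnd3Zmd3eImrp2m7u5iJqpmZhomZmZvMqWaHZom8t1Z3d3eHd3d3Znmpd7vMqIiZmZmXaJmYm8t4aIZVaHiZdmeHZoiIiIiHd4mHiKy5iIiIiZl3mZiLzEZ5l0RXdUVlVodVeIiIiIiHeJiGermIiIiImZiamYvN"/>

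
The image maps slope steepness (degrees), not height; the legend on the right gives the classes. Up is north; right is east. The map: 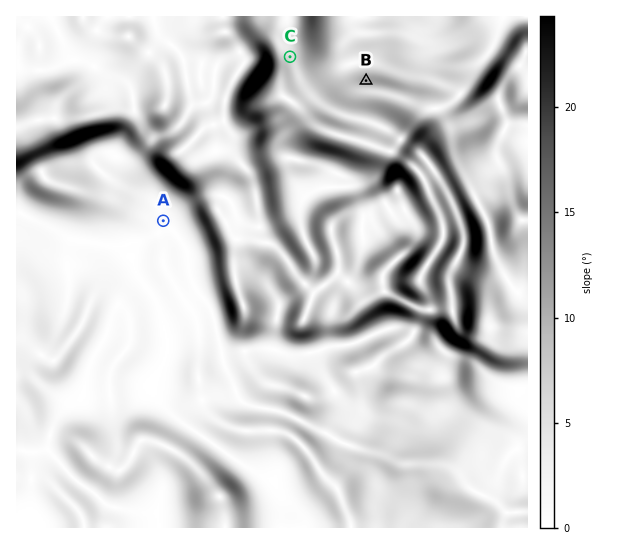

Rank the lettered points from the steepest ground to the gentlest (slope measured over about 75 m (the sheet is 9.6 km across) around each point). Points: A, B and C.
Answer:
B C A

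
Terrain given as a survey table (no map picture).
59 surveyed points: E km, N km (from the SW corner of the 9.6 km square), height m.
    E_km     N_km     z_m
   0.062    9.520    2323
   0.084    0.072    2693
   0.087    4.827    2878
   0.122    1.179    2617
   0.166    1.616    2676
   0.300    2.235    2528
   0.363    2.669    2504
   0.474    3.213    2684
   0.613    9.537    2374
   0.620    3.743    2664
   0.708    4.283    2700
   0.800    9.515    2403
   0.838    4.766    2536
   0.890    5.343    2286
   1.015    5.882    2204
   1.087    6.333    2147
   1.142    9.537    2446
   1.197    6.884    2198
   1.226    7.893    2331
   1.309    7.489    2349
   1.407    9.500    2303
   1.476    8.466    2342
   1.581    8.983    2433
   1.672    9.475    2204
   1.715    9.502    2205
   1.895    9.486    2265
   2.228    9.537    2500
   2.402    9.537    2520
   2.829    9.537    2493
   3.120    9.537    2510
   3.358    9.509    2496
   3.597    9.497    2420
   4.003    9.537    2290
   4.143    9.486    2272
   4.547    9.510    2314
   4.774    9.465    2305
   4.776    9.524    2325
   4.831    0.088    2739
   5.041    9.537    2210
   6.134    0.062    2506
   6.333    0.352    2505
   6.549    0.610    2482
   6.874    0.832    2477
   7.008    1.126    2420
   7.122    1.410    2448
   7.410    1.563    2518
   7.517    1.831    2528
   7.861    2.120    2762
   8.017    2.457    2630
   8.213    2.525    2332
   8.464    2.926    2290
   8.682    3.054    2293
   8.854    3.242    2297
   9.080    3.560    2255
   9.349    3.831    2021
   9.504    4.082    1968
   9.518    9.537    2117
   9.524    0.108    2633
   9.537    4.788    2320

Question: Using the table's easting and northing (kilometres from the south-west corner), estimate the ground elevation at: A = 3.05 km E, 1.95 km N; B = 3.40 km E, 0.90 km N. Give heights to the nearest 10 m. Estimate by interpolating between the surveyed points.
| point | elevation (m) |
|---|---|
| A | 2560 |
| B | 2740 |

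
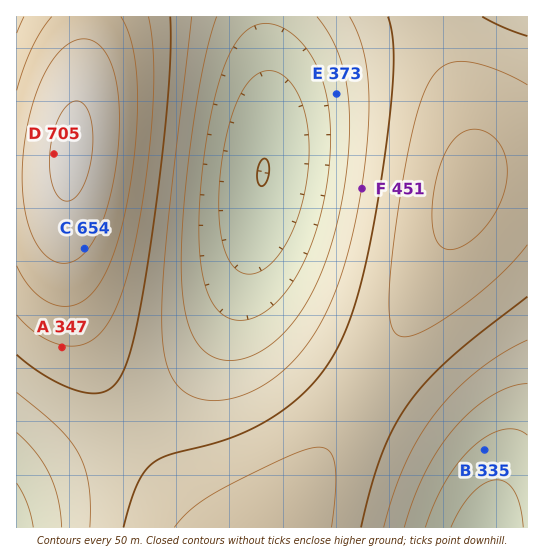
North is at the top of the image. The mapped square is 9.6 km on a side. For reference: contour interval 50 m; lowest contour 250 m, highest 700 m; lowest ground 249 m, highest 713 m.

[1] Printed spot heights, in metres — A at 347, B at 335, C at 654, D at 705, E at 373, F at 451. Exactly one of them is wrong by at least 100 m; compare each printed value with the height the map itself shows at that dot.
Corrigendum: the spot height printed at A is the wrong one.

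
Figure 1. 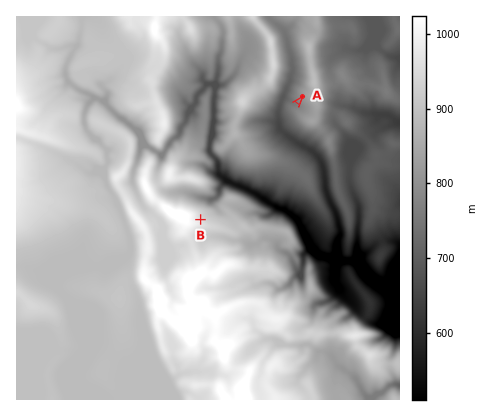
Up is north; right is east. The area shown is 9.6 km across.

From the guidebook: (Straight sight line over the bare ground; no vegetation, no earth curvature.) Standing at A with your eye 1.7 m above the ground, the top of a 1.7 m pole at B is in view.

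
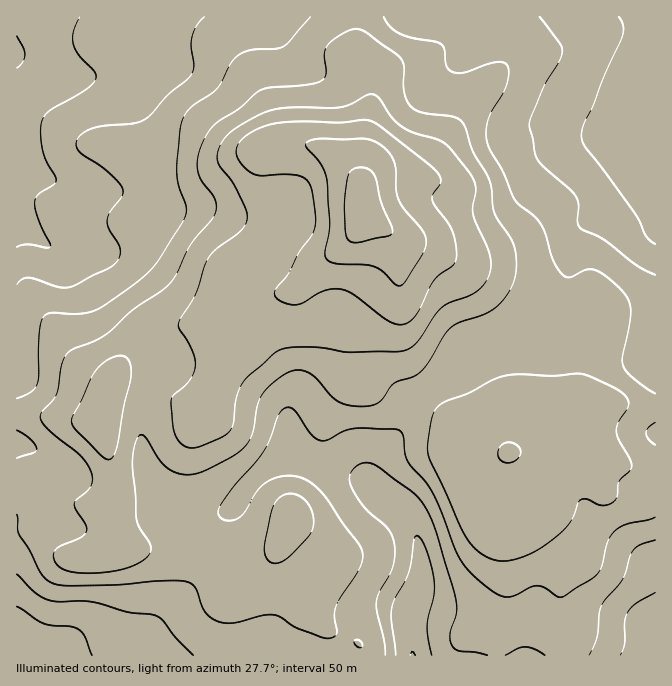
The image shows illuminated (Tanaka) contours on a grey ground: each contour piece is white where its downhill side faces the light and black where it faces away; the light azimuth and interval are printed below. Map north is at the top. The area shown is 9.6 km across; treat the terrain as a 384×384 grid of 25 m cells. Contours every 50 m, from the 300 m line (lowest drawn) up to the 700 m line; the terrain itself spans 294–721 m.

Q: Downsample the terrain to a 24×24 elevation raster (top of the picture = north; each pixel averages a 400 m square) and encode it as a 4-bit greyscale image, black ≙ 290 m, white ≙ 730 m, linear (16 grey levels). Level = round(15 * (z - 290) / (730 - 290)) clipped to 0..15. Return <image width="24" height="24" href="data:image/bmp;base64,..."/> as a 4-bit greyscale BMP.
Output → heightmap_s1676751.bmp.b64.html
<image width="24" height="24" href="data:image/bmp;base64,Qk2WAQAAAAAAAHYAAAAoAAAAGAAAABgAAAABAAQAAAAAACABAAATCwAAEwsAABAAAAAAAAAAAAAAABEREQAiIiIAMzMzAERERABVVVUAZmZmAHd3dwCIiIgAmZmZAKqqqgC7u7sAzMzMAN3d3QDu7u4A////ABEjM0RVVVUSREREISMzRFZlZlQSRFVUMkVVVVZ2ZlQiRWVlQleIdmZ3d2UyV3ZmU2d4h2Znd2UzaIh2VGd4dmZXhlM0eYd3dnd4dnZWZUNGiIh3d2Z5d4h1VURXmJmIdmiaiJmGVmVniJmYdmiaiZmGZ3dneIiIhleJmZmYeIh3d3d3ZVZ4mZmpmZmYdmZnZVZniZqqqqq5d3ZmZURVaJmquqvKmHZmZTM0VomavMzbqYZVVCIzRXmZrO7cuXZUMiM0RWeZq+7bqGVDMiIzRWiarO7LqGVDIRI0RWm7vO3Kl1QyISNERWirzMyphkQyISIzNFaJmZmHdlQyIREiM0Vnd4h2ZlQyIREjM0VmZ4h2VVRDIREjM0RVVnZVVURDIQ=="/>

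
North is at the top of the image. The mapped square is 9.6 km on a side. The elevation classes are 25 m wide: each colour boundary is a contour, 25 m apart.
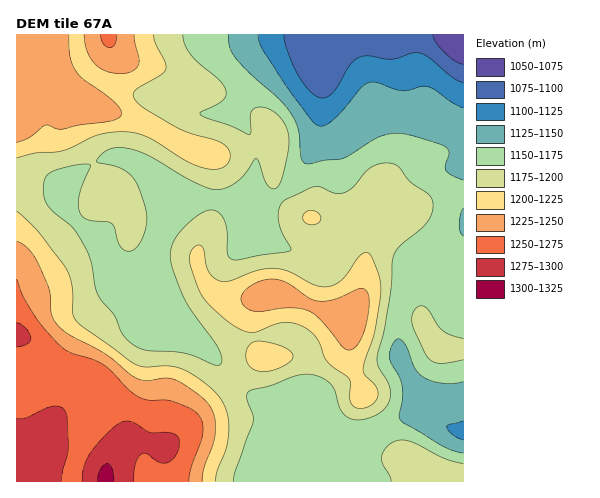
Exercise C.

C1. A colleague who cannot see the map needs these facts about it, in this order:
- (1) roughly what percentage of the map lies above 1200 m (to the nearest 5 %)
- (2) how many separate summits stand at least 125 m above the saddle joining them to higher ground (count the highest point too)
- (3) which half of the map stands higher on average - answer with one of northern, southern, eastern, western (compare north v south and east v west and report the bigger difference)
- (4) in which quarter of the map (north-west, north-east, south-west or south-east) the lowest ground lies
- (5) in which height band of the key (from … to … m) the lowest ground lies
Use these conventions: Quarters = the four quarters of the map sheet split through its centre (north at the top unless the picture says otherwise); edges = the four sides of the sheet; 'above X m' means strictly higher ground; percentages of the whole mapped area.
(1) Ground above 1200 m makes up about 30 % of the sheet.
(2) There is 1 summit with 125 m or more of prominence.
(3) On average the western half of the map is the higher ground.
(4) The lowest point lies in the north-east quarter of the map.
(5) The lowest ground lies in the 1050–1075 m band.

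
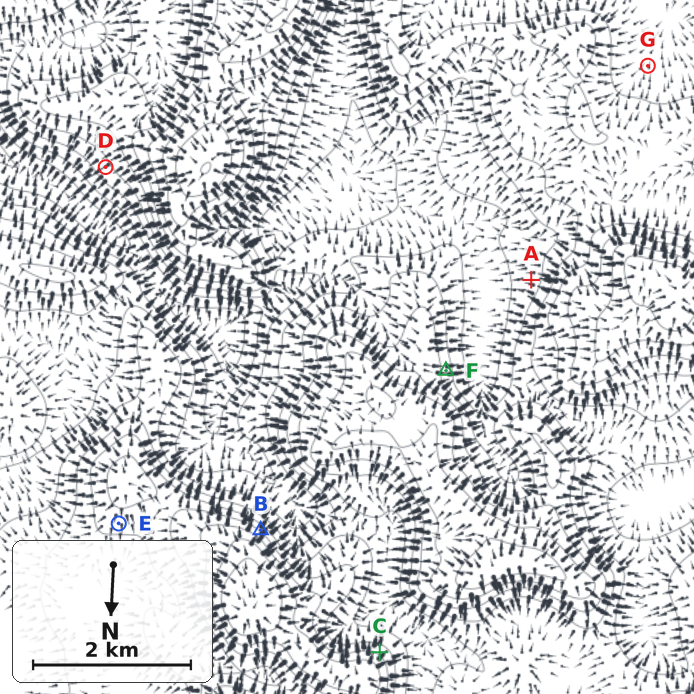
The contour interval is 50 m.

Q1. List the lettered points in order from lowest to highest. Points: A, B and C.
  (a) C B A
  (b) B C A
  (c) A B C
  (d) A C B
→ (c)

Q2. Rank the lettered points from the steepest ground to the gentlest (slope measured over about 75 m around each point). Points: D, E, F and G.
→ F D E G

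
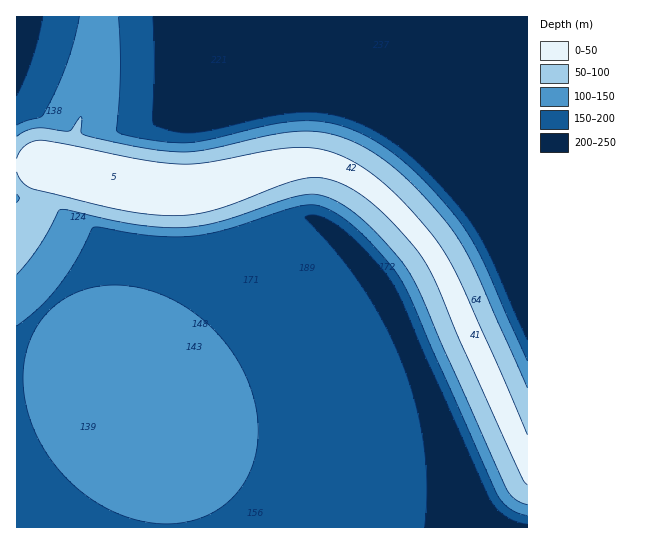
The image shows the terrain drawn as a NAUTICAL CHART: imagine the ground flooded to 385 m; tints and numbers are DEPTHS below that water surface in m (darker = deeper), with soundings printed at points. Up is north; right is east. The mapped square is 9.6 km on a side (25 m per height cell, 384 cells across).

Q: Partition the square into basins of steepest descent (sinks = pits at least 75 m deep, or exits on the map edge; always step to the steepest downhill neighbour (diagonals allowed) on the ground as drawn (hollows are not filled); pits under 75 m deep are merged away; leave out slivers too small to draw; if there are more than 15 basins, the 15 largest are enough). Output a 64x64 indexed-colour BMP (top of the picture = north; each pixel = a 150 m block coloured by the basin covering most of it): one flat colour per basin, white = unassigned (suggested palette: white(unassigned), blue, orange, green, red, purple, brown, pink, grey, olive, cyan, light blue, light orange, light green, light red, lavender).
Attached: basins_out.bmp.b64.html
<image width="64" height="64" href="data:image/bmp;base64,Qk12CAAAAAAAAHYAAAAoAAAAQAAAAEAAAAABAAQAAAAAAAAIAAATCwAAEwsAABAAAAAAAAAA////ALR3HwAOf/8ALKAsACgn1gC9Z5QAS1aMAMJ34wB/f38AIr28AM++FwDox64AeLv/AIrfmACWmP8A1bDFABERERERERERERERERERERERERERERERERERERERERERERERERERERERERERERERERERERERERERERERERERERERERERERERERERERERERERERERERERERERERERERERERERERERERERERERERERERERERERERERERERERERERERERERERERERERERERERERERERERERERERERERERERERERERERERERERERERERERERERERERERERERERERERERERERERERERERERERERERERERERERERERERERERERERERERERERERERERERERERERERERERERERERERERERERERERERERERERERERERERERERERERERERERERERERERERERERERERERERERERERERERERERERERERERERERERERESERERERERERERERERERERERERERERERERERERERERERIRERERERERERERERERERERERERERERERERERERERERIhEREREREREREREREREREREREREREREREREREREREREiERERERERERERERERERERERERERERERERERERERERESIRERERERERERERERERERERERERERERERERERERERESIhERERERERERERERERERERERERERERERERERERERERIiERERERERERERERERERERERERERERERERERERERERIiIREREREREREREREREREREREREREREREREREREREREiIhEREREREREREREREREREREREREREREREREREREREiIiERERERERERERERERERERERERERERERERERERERESIiIRERERERERERERERERERERERERERERERERERERERIiIhERERERERERERERERERERERERERERERERERERERIiIiEREREREREREREREREREREREREREREREREREREREiIiIREREREREREREREREREREREREREREREREREREREiIiIhERERERERERERERERERERERERERERERERERERESIiIiERERERERERERERERERERERERERERERERERERESIiIiIRERERERERERERERERERERERERERERERERERERIiIiIhERERERERERERERERERERERERERERERERERERIiIiIiEREREREREREREREREREREREREREREREREREREiIiIiIRERERERERERERERERERERERERERERERERERESIiIiIhERERERERERERERERERERERERERERERERERESIiIiIiERERERERERERERERERERERERERERERERERERIiIiIiIRERERERERERERERERERERERERERERERERERIiIiIiIhEREREREREREREREREREREREREREREREREREiIiIiIiEREREREREREREREREREREREREREREREREREiIiIiIiIREREREREREREREREREREREREREREREREREiIiIiIiIhEREREREREREREREREREREREREREREREREiIiIiIiIiERERERERERERERERERERERERERERERERESIiIiIiIiIRERERERERERERERERERERERERERERERESIiIiIiIiIhERERERERERERERERERERERERERERERESIiIiIiIiIiERERERERERERERERERERERERERERERESIiIiIiIiIiIRERERERERERERERERERERERERERERESIiIiIiIiIiIhEREREREREREiIiIREREREREREREREiIiIiIiIiIiIiERERERESIiIiIiIiIiEREREREREREiIiIiIiIiIiIiIRERESIiIiIiIiIiIiIiIhERERERIiIiIiIiIiIiIiIjMzMzIiIiIiIiIiIiIiIiIiIREiIiIiIiIiIiIiIiIiMzMzMiIiIiIiIiIiIiIiIiIiIiIiIiIiIiIiIiIiIiIzMzMyIiIiIiIiIiIiIiIiIiIiIiIiIiIiIiIiIiIiIjMzMzIiIiIiIiIiIiIiIiIiIiIiIiIiIiIiIiIiIiIiMzMzMiIiIiIiIiIiIiIiIiIiIiIiIiIiIiIiIiIiIiIzMzMzIiIiIiIiIiIiIiIiIiIiIiIiIiIiIiIiIiIiIjMzMzMiIiIiIiIiIiIiIiIiIiIiIiIiIiIiIiIiIiIiMzMzMyIiIiIiIiIiIiIiIiIiIiIiIiIiIiIiIiIiIiIzMzMzMiIiIiIiIiIiIiIiIiIiIiIiIiIiIiIiIiIiIjMzMzMyIiIiIiIiIiIiIiIiIiIiIiIiIiIiIiIiIiIiMzMzMzIiIiIiIiIiIiIiIiIiIiIiIiIiIiIiIiIiIiIzMzMzMyIiIiIiIiIiIiIiIiIiIiIiIiIiIiIiIiIiIjMzMzMzIiIiIiIiIiIiIiIiIiIiIiIiIiIiIiIiIiIiMzMzMzMiIiIiIiIiIiIiIiIiIiIiIiIiIiIiIiIiIiIzMzMzMyIiIiIiIiIiIiIiIiIiIiIiIiIiIiIiIiIiIjMzMzMzIiIiIiIiIiIiIiIiIiIiIiIiIiIiIiIiIiIiMzMzMzMiIiIiIiIiIiIiIiIiIiIiIiIiIiIiIiIiIiIzMzMzMyIiIiIiIiIiIiIiIiIiIiIiIiIiIiIiIiIiIjMzMzMzIiIiIiIiIiIiIiIiIiIiIiIiIiIiIiIiIiIi"/>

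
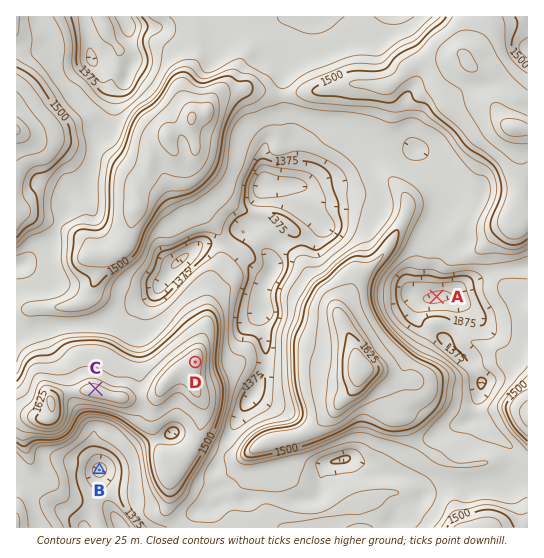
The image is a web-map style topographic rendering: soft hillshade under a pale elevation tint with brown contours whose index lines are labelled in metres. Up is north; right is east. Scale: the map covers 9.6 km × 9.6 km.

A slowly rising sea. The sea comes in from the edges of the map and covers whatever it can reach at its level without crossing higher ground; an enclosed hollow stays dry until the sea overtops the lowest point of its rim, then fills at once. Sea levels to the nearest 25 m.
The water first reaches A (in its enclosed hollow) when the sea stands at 1425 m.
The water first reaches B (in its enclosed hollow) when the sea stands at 1350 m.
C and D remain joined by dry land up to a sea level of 1575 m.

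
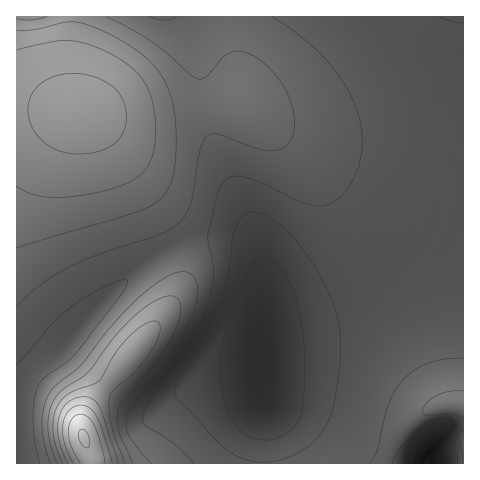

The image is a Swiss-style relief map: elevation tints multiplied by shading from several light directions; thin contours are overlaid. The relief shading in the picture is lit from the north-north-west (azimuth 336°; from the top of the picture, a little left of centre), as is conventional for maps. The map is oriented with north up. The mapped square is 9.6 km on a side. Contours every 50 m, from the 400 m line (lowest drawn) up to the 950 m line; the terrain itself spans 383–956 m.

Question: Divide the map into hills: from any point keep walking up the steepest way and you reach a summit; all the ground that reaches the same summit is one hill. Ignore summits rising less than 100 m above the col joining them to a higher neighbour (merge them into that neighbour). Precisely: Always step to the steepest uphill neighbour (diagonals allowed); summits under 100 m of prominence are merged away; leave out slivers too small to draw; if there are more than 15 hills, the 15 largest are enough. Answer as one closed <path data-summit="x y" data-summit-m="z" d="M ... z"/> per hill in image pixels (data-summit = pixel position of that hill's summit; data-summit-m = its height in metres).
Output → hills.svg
<path data-summit="82 112" data-summit-m="820" d="M369 16l-353 1 1 382 13-25 13-13 14-7 31-36 31-31 29-23 30-15 31-8 26 0 18 9 9 14 4 15 0 59 2-5 11-8 50-9 34-12 72-38 29-21 0-150-46-30-19-16z"/><path data-summit="84 438" data-summit-m="956" d="M235 241l-26 0-17 4-23 8-21 11-29 23-31 31-31 36-14 7-13 13-14 25 1 65 246-1 3-46 0-138-4-15-6-11-11-8z"/><path data-summit="463 406" data-summit-m="670" d="M463 246l-28 20-72 38-34 12-50 9-11 8-2 6-2 26 0 99 178 0 22-4z"/>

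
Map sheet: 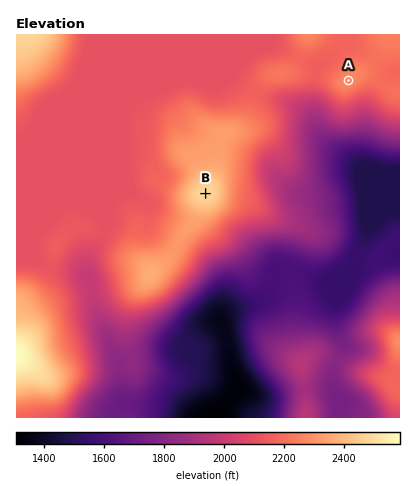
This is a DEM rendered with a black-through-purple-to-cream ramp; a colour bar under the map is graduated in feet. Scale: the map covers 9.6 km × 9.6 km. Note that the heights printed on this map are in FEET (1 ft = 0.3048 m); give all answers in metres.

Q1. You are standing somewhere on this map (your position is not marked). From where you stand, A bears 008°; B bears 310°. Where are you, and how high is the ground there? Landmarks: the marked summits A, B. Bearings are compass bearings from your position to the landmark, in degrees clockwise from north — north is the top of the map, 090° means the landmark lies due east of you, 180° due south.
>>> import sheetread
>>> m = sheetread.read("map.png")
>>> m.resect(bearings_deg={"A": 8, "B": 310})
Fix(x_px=319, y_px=289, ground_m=475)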